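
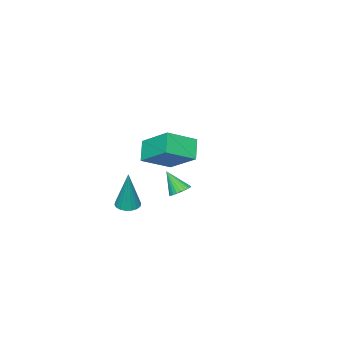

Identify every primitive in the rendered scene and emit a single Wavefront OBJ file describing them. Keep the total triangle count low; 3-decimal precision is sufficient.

v 1.367 2.485 2.602
v 0.789 2.05 3.363
v 1.493 3.914 3.516
v 0.916 3.478 4.277
v 2.564 1.982 3.223
v 1.987 1.546 3.984
v 2.691 3.41 4.137
v 2.113 2.975 4.898
v -3.549 -1.252 -1.702
v -3.192 -0.897 -1.505
v -3.431 -1.948 -0.658
v -3.373 -0.818 -1.432
v -3.581 -0.805 -1.4
v -3.784 -0.86 -1.414
v -3.951 -0.975 -1.472
v -4.057 -1.132 -1.565
v -4.085 -1.307 -1.678
v -4.032 -1.474 -1.796
v -3.905 -1.606 -1.899
v -3.724 -1.685 -1.972
v -3.516 -1.698 -2.003
v -3.313 -1.643 -1.99
v -3.146 -1.529 -1.932
v -3.04 -1.372 -1.839
v -3.012 -1.197 -1.725
v -3.065 -1.03 -1.608
v 0.753 -0.399 -0.633
v 1.154 -0.775 -0.632
v 1.067 -0.061 1.313
v 1.273 -0.569 -0.688
v 1.289 -0.329 -0.732
v 1.199 -0.103 -0.757
v 1.021 0.065 -0.757
v 0.789 0.141 -0.733
v 0.55 0.109 -0.689
v 0.352 -0.022 -0.634
v 0.232 -0.229 -0.578
v 0.216 -0.469 -0.534
v 0.306 -0.695 -0.509
v 0.485 -0.863 -0.509
v 0.716 -0.939 -0.533
v 0.955 -0.907 -0.577
f 2 4 1
f 5 2 1
f 1 4 3
f 3 5 1
f 2 8 4
f 6 2 5
f 6 8 2
f 4 8 3
f 7 5 3
f 3 8 7
f 7 6 5
f 8 6 7
f 10 9 12
f 10 12 11
f 12 9 13
f 12 13 11
f 13 9 14
f 13 14 11
f 14 9 15
f 14 15 11
f 15 9 16
f 15 16 11
f 16 9 17
f 16 17 11
f 17 9 18
f 17 18 11
f 18 9 19
f 18 19 11
f 19 9 20
f 19 20 11
f 20 9 21
f 20 21 11
f 21 9 22
f 21 22 11
f 22 9 23
f 22 23 11
f 23 9 24
f 23 24 11
f 24 9 25
f 24 25 11
f 25 9 26
f 25 26 11
f 26 9 10
f 26 10 11
f 28 27 30
f 28 30 29
f 30 27 31
f 30 31 29
f 31 27 32
f 31 32 29
f 32 27 33
f 32 33 29
f 33 27 34
f 33 34 29
f 34 27 35
f 34 35 29
f 35 27 36
f 35 36 29
f 36 27 37
f 36 37 29
f 37 27 38
f 37 38 29
f 38 27 39
f 38 39 29
f 39 27 40
f 39 40 29
f 40 27 41
f 40 41 29
f 41 27 42
f 41 42 29
f 42 27 28
f 42 28 29



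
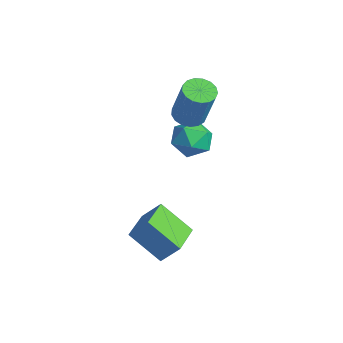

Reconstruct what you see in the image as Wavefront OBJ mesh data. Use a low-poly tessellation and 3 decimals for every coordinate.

v -4.098 0.539 -0.235
v -3.6 1.038 -1
v -3.7 -0.938 -0.94
v -3.202 -0.439 -1.705
v -2.815 -0.429 -0.739
v -3.061 0.484 -0.303
v -4.239 -0.384 -1.637
v -4.485 0.529 -1.201
v -3.687 0.468 -1.867
v -2.807 0.44 -1.312
v -4.493 -0.34 -0.628
v -3.613 -0.368 -0.073
v -1.165 -3.716 -2.697
v -0.664 -3.085 -1.755
v -0.012 -2.865 -3.882
v 0.49 -2.234 -2.94
v -0.05 -4.926 -2.48
v 0.452 -4.295 -1.538
v 1.104 -4.075 -3.665
v 1.605 -3.444 -2.723
v -3.566 -0.145 0.786
v -3.108 -0.75 0.653
v -2.375 -0.639 2.682
v -2.834 -0.035 2.814
v -2.9 -0.46 0.562
v -2.167 -0.349 2.591
v -2.844 -0.097 0.522
v -2.112 0.013 2.551
v -2.954 0.254 0.543
v -2.222 0.364 2.572
v -3.204 0.514 0.619
v -2.472 0.624 2.648
v -3.537 0.622 0.733
v -2.805 0.733 2.762
v -3.877 0.555 0.86
v -3.144 0.666 2.888
v -4.146 0.328 0.969
v -3.413 0.438 2.998
v -4.281 -0.008 1.036
v -3.549 0.102 3.065
v -4.253 -0.376 1.046
v -3.521 -0.265 3.075
v -4.068 -0.69 0.996
v -3.335 -0.58 3.025
v -3.768 -0.88 0.898
v -3.035 -0.769 2.927
v -3.421 -0.901 0.774
v -2.689 -0.791 2.803
f 1 12 6
f 1 6 2
f 1 2 8
f 1 8 11
f 1 11 12
f 2 6 10
f 6 12 5
f 12 11 3
f 11 8 7
f 8 2 9
f 4 10 5
f 4 5 3
f 4 3 7
f 4 7 9
f 4 9 10
f 5 10 6
f 3 5 12
f 7 3 11
f 9 7 8
f 10 9 2
f 14 16 13
f 17 14 13
f 13 16 15
f 15 17 13
f 14 20 16
f 18 14 17
f 18 20 14
f 16 20 15
f 19 17 15
f 15 20 19
f 19 18 17
f 20 18 19
f 22 21 25
f 22 25 23
f 23 25 26
f 23 26 24
f 25 21 27
f 25 27 26
f 26 27 28
f 26 28 24
f 27 21 29
f 27 29 28
f 28 29 30
f 28 30 24
f 29 21 31
f 29 31 30
f 30 31 32
f 30 32 24
f 31 21 33
f 31 33 32
f 32 33 34
f 32 34 24
f 33 21 35
f 33 35 34
f 34 35 36
f 34 36 24
f 35 21 37
f 35 37 36
f 36 37 38
f 36 38 24
f 37 21 39
f 37 39 38
f 38 39 40
f 38 40 24
f 39 21 41
f 39 41 40
f 40 41 42
f 40 42 24
f 41 21 43
f 41 43 42
f 42 43 44
f 42 44 24
f 43 21 45
f 43 45 44
f 44 45 46
f 44 46 24
f 45 21 47
f 45 47 46
f 46 47 48
f 46 48 24
f 47 21 22
f 47 22 48
f 48 22 23
f 48 23 24



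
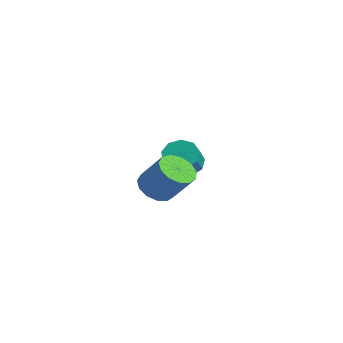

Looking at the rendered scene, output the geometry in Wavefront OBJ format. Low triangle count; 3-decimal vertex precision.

v -1.18 4.244 1.874
v -0.661 4.224 1.333
v 0.099 3.597 2.085
v -0.42 3.616 2.626
v -0.599 4.645 1.621
v 0.161 4.017 2.373
v -0.809 4.877 2.027
v -0.048 4.25 2.779
v -1.193 4.813 2.362
v -0.432 4.186 3.114
v -1.57 4.483 2.468
v -0.81 3.856 3.22
v -1.766 4.041 2.297
v -1.005 3.413 3.049
v -1.687 3.693 1.927
v -0.926 3.066 2.679
v -1.371 3.604 1.533
v -0.611 2.976 2.285
v -0.966 3.813 1.298
v -0.206 3.186 2.05
v 2.82 0.901 2.467
v 3.28 0.299 2.281
v 4.22 0.677 3.388
v 3.76 1.279 3.573
v 3.422 0.641 2.044
v 4.362 1.019 3.151
v 3.373 1.066 1.941
v 4.312 1.443 3.048
v 3.148 1.438 2.005
v 4.088 1.815 3.112
v 2.819 1.64 2.216
v 3.759 2.017 3.322
v 2.491 1.607 2.506
v 3.43 1.985 3.613
v 2.267 1.35 2.783
v 3.206 1.728 3.89
v 2.219 0.951 2.96
v 3.158 1.328 4.067
v 2.361 0.536 2.981
v 3.301 0.913 4.087
v 2.65 0.237 2.838
v 3.589 0.614 3.945
v 2.993 0.149 2.577
v 3.932 0.526 3.684
f 2 1 5
f 2 5 3
f 3 5 6
f 3 6 4
f 5 1 7
f 5 7 6
f 6 7 8
f 6 8 4
f 7 1 9
f 7 9 8
f 8 9 10
f 8 10 4
f 9 1 11
f 9 11 10
f 10 11 12
f 10 12 4
f 11 1 13
f 11 13 12
f 12 13 14
f 12 14 4
f 13 1 15
f 13 15 14
f 14 15 16
f 14 16 4
f 15 1 17
f 15 17 16
f 16 17 18
f 16 18 4
f 17 1 19
f 17 19 18
f 18 19 20
f 18 20 4
f 19 1 2
f 19 2 20
f 20 2 3
f 20 3 4
f 22 21 25
f 22 25 23
f 23 25 26
f 23 26 24
f 25 21 27
f 25 27 26
f 26 27 28
f 26 28 24
f 27 21 29
f 27 29 28
f 28 29 30
f 28 30 24
f 29 21 31
f 29 31 30
f 30 31 32
f 30 32 24
f 31 21 33
f 31 33 32
f 32 33 34
f 32 34 24
f 33 21 35
f 33 35 34
f 34 35 36
f 34 36 24
f 35 21 37
f 35 37 36
f 36 37 38
f 36 38 24
f 37 21 39
f 37 39 38
f 38 39 40
f 38 40 24
f 39 21 41
f 39 41 40
f 40 41 42
f 40 42 24
f 41 21 43
f 41 43 42
f 42 43 44
f 42 44 24
f 43 21 22
f 43 22 44
f 44 22 23
f 44 23 24



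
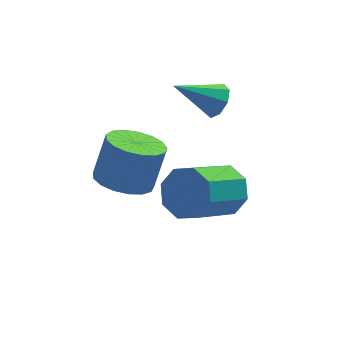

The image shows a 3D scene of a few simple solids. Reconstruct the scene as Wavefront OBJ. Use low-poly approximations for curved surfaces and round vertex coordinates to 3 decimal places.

v -0.383 2.744 -2.801
v 0.31 3.337 -3.235
v 0.875 3.749 -1.774
v 0.183 3.156 -1.339
v -0.069 3.63 -3.171
v 0.496 4.041 -1.71
v -0.52 3.72 -3.022
v 0.045 4.131 -1.561
v -0.94 3.587 -2.822
v -0.374 3.998 -1.361
v -1.231 3.26 -2.618
v -0.666 3.671 -1.156
v -1.329 2.815 -2.455
v -0.764 3.227 -0.993
v -1.209 2.354 -2.371
v -0.644 2.766 -0.91
v -0.901 1.983 -2.386
v -0.335 2.394 -0.925
v -0.473 1.786 -2.496
v 0.092 2.197 -1.034
v -0.025 1.808 -2.675
v 0.54 2.219 -1.214
v 0.341 2.045 -2.884
v 0.907 2.456 -1.422
v 0.542 2.442 -3.073
v 1.107 2.853 -1.612
v 0.53 2.908 -3.2
v 1.096 3.32 -1.739
v 2.229 0.652 -1.961
v 2.602 1.056 -1.198
v 1.124 0.191 -0.017
v 0.751 -0.212 -0.779
v 2.106 1.471 -1.515
v 0.629 0.606 -0.333
v 1.682 1.406 -2.092
v 0.205 0.541 -0.911
v 1.579 0.9 -2.593
v 0.101 0.035 -1.412
v 1.856 0.249 -2.723
v 0.378 -0.616 -1.542
v 2.351 -0.166 -2.407
v 0.874 -1.031 -1.225
v 2.775 -0.101 -1.829
v 1.298 -0.966 -0.648
v 2.879 0.405 -1.328
v 1.401 -0.46 -0.147
v 2.965 3.493 -0.282
v 3.327 3.402 0.275
v 1.575 3.747 0.662
v 3.315 3.893 0.126
v 3.099 4.149 -0.262
v 2.804 4.021 -0.662
v 2.604 3.583 -0.839
v 2.615 3.092 -0.69
v 2.832 2.836 -0.302
v 3.126 2.965 0.098
f 2 1 5
f 2 5 3
f 3 5 6
f 3 6 4
f 5 1 7
f 5 7 6
f 6 7 8
f 6 8 4
f 7 1 9
f 7 9 8
f 8 9 10
f 8 10 4
f 9 1 11
f 9 11 10
f 10 11 12
f 10 12 4
f 11 1 13
f 11 13 12
f 12 13 14
f 12 14 4
f 13 1 15
f 13 15 14
f 14 15 16
f 14 16 4
f 15 1 17
f 15 17 16
f 16 17 18
f 16 18 4
f 17 1 19
f 17 19 18
f 18 19 20
f 18 20 4
f 19 1 21
f 19 21 20
f 20 21 22
f 20 22 4
f 21 1 23
f 21 23 22
f 22 23 24
f 22 24 4
f 23 1 25
f 23 25 24
f 24 25 26
f 24 26 4
f 25 1 27
f 25 27 26
f 26 27 28
f 26 28 4
f 27 1 2
f 27 2 28
f 28 2 3
f 28 3 4
f 30 29 33
f 30 33 31
f 31 33 34
f 31 34 32
f 33 29 35
f 33 35 34
f 34 35 36
f 34 36 32
f 35 29 37
f 35 37 36
f 36 37 38
f 36 38 32
f 37 29 39
f 37 39 38
f 38 39 40
f 38 40 32
f 39 29 41
f 39 41 40
f 40 41 42
f 40 42 32
f 41 29 43
f 41 43 42
f 42 43 44
f 42 44 32
f 43 29 45
f 43 45 44
f 44 45 46
f 44 46 32
f 45 29 30
f 45 30 46
f 46 30 31
f 46 31 32
f 48 47 50
f 48 50 49
f 50 47 51
f 50 51 49
f 51 47 52
f 51 52 49
f 52 47 53
f 52 53 49
f 53 47 54
f 53 54 49
f 54 47 55
f 54 55 49
f 55 47 56
f 55 56 49
f 56 47 48
f 56 48 49



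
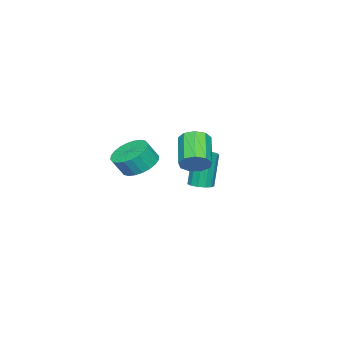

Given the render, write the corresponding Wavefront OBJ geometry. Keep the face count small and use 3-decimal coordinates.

v -1.047 -1.039 2.762
v -0.668 -0.84 3.425
v -2.014 -1.602 4.422
v -2.393 -1.801 3.758
v -1.003 -0.442 3.277
v -2.349 -1.204 4.274
v -1.358 -0.324 2.888
v -2.704 -1.086 3.885
v -1.568 -0.54 2.439
v -2.914 -1.302 3.436
v -1.534 -0.99 2.141
v -2.88 -1.752 3.138
v -1.272 -1.463 2.134
v -2.618 -2.224 3.131
v -0.905 -1.737 2.42
v -2.251 -2.499 3.417
v -0.604 -1.685 2.866
v -1.95 -2.447 3.863
v -0.511 -1.331 3.263
v -1.857 -2.092 4.26
v 1.685 -2.372 3.508
v 2.229 -1.573 3.589
v 2.619 -1.929 4.474
v 2.075 -2.728 4.392
v 1.914 -1.467 3.771
v 2.304 -1.823 4.655
v 1.565 -1.499 3.912
v 1.955 -1.854 4.797
v 1.233 -1.663 3.992
v 1.623 -2.019 4.876
v 0.971 -1.936 3.998
v 1.361 -2.291 4.883
v 0.817 -2.275 3.93
v 1.207 -2.63 4.814
v 0.795 -2.629 3.797
v 1.185 -2.984 4.681
v 0.909 -2.943 3.62
v 1.299 -3.299 4.505
v 1.141 -3.171 3.426
v 1.531 -3.527 4.311
v 1.456 -3.277 3.245
v 1.846 -3.633 4.129
v 1.805 -3.246 3.103
v 2.195 -3.601 3.988
v 2.137 -3.081 3.024
v 2.527 -3.437 3.908
v 2.399 -2.809 3.017
v 2.789 -3.164 3.902
v 2.553 -2.47 3.086
v 2.943 -2.825 3.97
v 2.575 -2.116 3.219
v 2.965 -2.471 4.103
v 2.461 -1.801 3.395
v 2.851 -2.157 4.28
v -3.712 -2.179 0.136
v -3.302 -2.673 0.237
v -3.758 -2.656 2.184
v -4.168 -2.161 2.084
v -3.106 -2.367 0.28
v -3.563 -2.349 2.227
v -3.103 -2 0.277
v -3.559 -1.983 2.225
v -3.293 -1.691 0.23
v -3.749 -1.674 2.177
v -3.616 -1.536 0.153
v -4.072 -1.519 2.1
v -3.969 -1.585 0.071
v -4.425 -1.568 2.018
v -4.241 -1.823 0.009
v -4.697 -1.806 1.957
v -4.345 -2.173 -0.012
v -4.801 -2.156 1.935
v -4.248 -2.526 0.014
v -4.704 -2.508 1.961
v -3.981 -2.768 0.079
v -4.437 -2.75 2.026
v -3.628 -2.823 0.162
v -4.084 -2.805 2.109
f 2 1 5
f 2 5 3
f 3 5 6
f 3 6 4
f 5 1 7
f 5 7 6
f 6 7 8
f 6 8 4
f 7 1 9
f 7 9 8
f 8 9 10
f 8 10 4
f 9 1 11
f 9 11 10
f 10 11 12
f 10 12 4
f 11 1 13
f 11 13 12
f 12 13 14
f 12 14 4
f 13 1 15
f 13 15 14
f 14 15 16
f 14 16 4
f 15 1 17
f 15 17 16
f 16 17 18
f 16 18 4
f 17 1 19
f 17 19 18
f 18 19 20
f 18 20 4
f 19 1 2
f 19 2 20
f 20 2 3
f 20 3 4
f 22 21 25
f 22 25 23
f 23 25 26
f 23 26 24
f 25 21 27
f 25 27 26
f 26 27 28
f 26 28 24
f 27 21 29
f 27 29 28
f 28 29 30
f 28 30 24
f 29 21 31
f 29 31 30
f 30 31 32
f 30 32 24
f 31 21 33
f 31 33 32
f 32 33 34
f 32 34 24
f 33 21 35
f 33 35 34
f 34 35 36
f 34 36 24
f 35 21 37
f 35 37 36
f 36 37 38
f 36 38 24
f 37 21 39
f 37 39 38
f 38 39 40
f 38 40 24
f 39 21 41
f 39 41 40
f 40 41 42
f 40 42 24
f 41 21 43
f 41 43 42
f 42 43 44
f 42 44 24
f 43 21 45
f 43 45 44
f 44 45 46
f 44 46 24
f 45 21 47
f 45 47 46
f 46 47 48
f 46 48 24
f 47 21 49
f 47 49 48
f 48 49 50
f 48 50 24
f 49 21 51
f 49 51 50
f 50 51 52
f 50 52 24
f 51 21 53
f 51 53 52
f 52 53 54
f 52 54 24
f 53 21 22
f 53 22 54
f 54 22 23
f 54 23 24
f 56 55 59
f 56 59 57
f 57 59 60
f 57 60 58
f 59 55 61
f 59 61 60
f 60 61 62
f 60 62 58
f 61 55 63
f 61 63 62
f 62 63 64
f 62 64 58
f 63 55 65
f 63 65 64
f 64 65 66
f 64 66 58
f 65 55 67
f 65 67 66
f 66 67 68
f 66 68 58
f 67 55 69
f 67 69 68
f 68 69 70
f 68 70 58
f 69 55 71
f 69 71 70
f 70 71 72
f 70 72 58
f 71 55 73
f 71 73 72
f 72 73 74
f 72 74 58
f 73 55 75
f 73 75 74
f 74 75 76
f 74 76 58
f 75 55 77
f 75 77 76
f 76 77 78
f 76 78 58
f 77 55 56
f 77 56 78
f 78 56 57
f 78 57 58



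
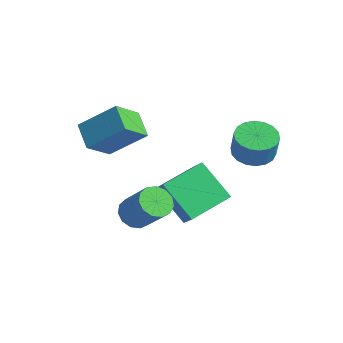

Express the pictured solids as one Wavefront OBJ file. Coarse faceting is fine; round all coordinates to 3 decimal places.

v -0.26 -3.627 -2.385
v 0.268 -3.424 -2.861
v 1.429 -3.37 -1.552
v 0.9 -3.573 -1.075
v 0.095 -3.072 -2.722
v 1.255 -3.018 -1.413
v -0.192 -2.896 -2.475
v 0.968 -2.842 -1.166
v -0.5 -2.952 -2.2
v 0.66 -2.898 -0.891
v -0.732 -3.222 -1.983
v 0.428 -3.168 -0.674
v -0.814 -3.621 -1.894
v 0.346 -3.567 -0.585
v -0.72 -4.022 -1.96
v 0.44 -3.968 -0.651
v -0.481 -4.297 -2.162
v 0.68 -4.243 -0.852
v -0.171 -4.36 -2.433
v 0.989 -4.306 -1.124
v 0.111 -4.19 -2.69
v 1.271 -4.136 -1.381
v 0.274 -3.841 -2.849
v 1.435 -3.787 -1.54
v -2.63 -4.003 0.273
v -3.663 -3.582 0.859
v -2.701 -2.808 -0.711
v -3.734 -2.387 -0.126
v -1.546 -2.973 1.446
v -2.579 -2.552 2.031
v -1.617 -1.778 0.461
v -2.65 -1.357 1.047
v -0.43 -0.985 -4.468
v -1.895 -1.181 -3.121
v -0.269 0.946 -4.012
v -1.734 0.749 -2.665
v 0.314 -1.229 -3.695
v -1.151 -1.426 -2.348
v 0.475 0.701 -3.239
v -0.99 0.505 -1.892
v 1.114 1.241 -0.44
v 1.797 0.729 -0.691
v 2.11 0.587 0.449
v 1.426 1.099 0.7
v 1.955 1.092 -0.689
v 2.268 0.95 0.451
v 1.947 1.485 -0.638
v 2.259 1.343 0.502
v 1.773 1.829 -0.547
v 2.085 1.687 0.592
v 1.469 2.057 -0.435
v 1.781 1.915 0.704
v 1.094 2.123 -0.325
v 1.407 1.981 0.815
v 0.724 2.015 -0.236
v 1.036 1.873 0.903
v 0.43 1.753 -0.189
v 0.743 1.611 0.951
v 0.272 1.39 -0.191
v 0.585 1.248 0.949
v 0.281 0.997 -0.242
v 0.593 0.855 0.898
v 0.455 0.653 -0.332
v 0.767 0.511 0.807
v 0.759 0.425 -0.444
v 1.071 0.283 0.695
v 1.133 0.359 -0.555
v 1.446 0.217 0.585
v 1.504 0.467 -0.643
v 1.816 0.325 0.496
f 2 1 5
f 2 5 3
f 3 5 6
f 3 6 4
f 5 1 7
f 5 7 6
f 6 7 8
f 6 8 4
f 7 1 9
f 7 9 8
f 8 9 10
f 8 10 4
f 9 1 11
f 9 11 10
f 10 11 12
f 10 12 4
f 11 1 13
f 11 13 12
f 12 13 14
f 12 14 4
f 13 1 15
f 13 15 14
f 14 15 16
f 14 16 4
f 15 1 17
f 15 17 16
f 16 17 18
f 16 18 4
f 17 1 19
f 17 19 18
f 18 19 20
f 18 20 4
f 19 1 21
f 19 21 20
f 20 21 22
f 20 22 4
f 21 1 23
f 21 23 22
f 22 23 24
f 22 24 4
f 23 1 2
f 23 2 24
f 24 2 3
f 24 3 4
f 26 28 25
f 29 26 25
f 25 28 27
f 27 29 25
f 26 32 28
f 30 26 29
f 30 32 26
f 28 32 27
f 31 29 27
f 27 32 31
f 31 30 29
f 32 30 31
f 34 36 33
f 37 34 33
f 33 36 35
f 35 37 33
f 34 40 36
f 38 34 37
f 38 40 34
f 36 40 35
f 39 37 35
f 35 40 39
f 39 38 37
f 40 38 39
f 42 41 45
f 42 45 43
f 43 45 46
f 43 46 44
f 45 41 47
f 45 47 46
f 46 47 48
f 46 48 44
f 47 41 49
f 47 49 48
f 48 49 50
f 48 50 44
f 49 41 51
f 49 51 50
f 50 51 52
f 50 52 44
f 51 41 53
f 51 53 52
f 52 53 54
f 52 54 44
f 53 41 55
f 53 55 54
f 54 55 56
f 54 56 44
f 55 41 57
f 55 57 56
f 56 57 58
f 56 58 44
f 57 41 59
f 57 59 58
f 58 59 60
f 58 60 44
f 59 41 61
f 59 61 60
f 60 61 62
f 60 62 44
f 61 41 63
f 61 63 62
f 62 63 64
f 62 64 44
f 63 41 65
f 63 65 64
f 64 65 66
f 64 66 44
f 65 41 67
f 65 67 66
f 66 67 68
f 66 68 44
f 67 41 69
f 67 69 68
f 68 69 70
f 68 70 44
f 69 41 42
f 69 42 70
f 70 42 43
f 70 43 44



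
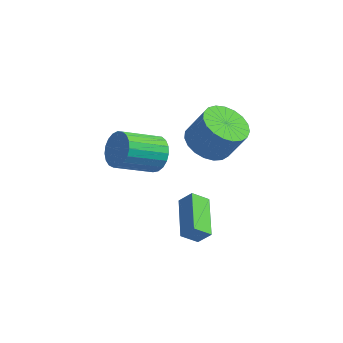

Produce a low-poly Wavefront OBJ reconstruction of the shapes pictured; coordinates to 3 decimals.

v -0.232 2.41 -0.943
v 0.232 1.758 -1.376
v -0.843 0.378 -0.449
v -1.308 1.03 -0.017
v 0.439 1.807 -1.062
v -0.637 0.427 -0.136
v 0.529 1.961 -0.729
v -0.546 0.581 0.198
v 0.488 2.192 -0.432
v -0.587 0.812 0.495
v 0.323 2.461 -0.224
v -0.753 1.081 0.703
v 0.061 2.721 -0.14
v -1.015 1.341 0.787
v -0.251 2.928 -0.195
v -1.327 1.547 0.732
v -0.56 3.044 -0.38
v -1.636 1.664 0.547
v -0.813 3.052 -0.661
v -1.888 1.672 0.265
v -0.964 2.948 -0.992
v -2.04 1.568 -0.066
v -0.99 2.751 -1.314
v -2.065 1.371 -0.388
v -0.884 2.496 -1.573
v -1.96 1.115 -0.646
v -0.666 2.225 -1.722
v -1.741 0.845 -0.795
v -0.372 1.987 -1.737
v -1.448 0.606 -0.81
v -0.055 1.821 -1.614
v -1.13 0.441 -0.687
v 1.84 3.05 0.211
v 2.8 3.071 -0.305
v 3.559 3.271 1.112
v 2.6 3.25 1.629
v 2.684 3.509 -0.305
v 3.443 3.709 1.112
v 2.421 3.868 -0.215
v 3.181 4.068 1.202
v 2.059 4.085 -0.051
v 2.818 4.285 1.366
v 1.659 4.124 0.158
v 2.418 4.323 1.575
v 1.29 3.976 0.376
v 2.049 4.176 1.793
v 1.016 3.669 0.566
v 1.775 3.868 1.983
v 0.885 3.254 0.694
v 1.644 3.454 2.112
v 0.919 2.805 0.739
v 1.678 3.004 2.157
v 1.113 2.398 0.693
v 1.872 2.597 2.11
v 1.432 2.103 0.564
v 2.191 2.303 1.981
v 1.822 1.973 0.373
v 2.581 2.172 1.79
v 2.215 2.028 0.155
v 2.974 2.228 1.572
v 2.543 2.261 -0.054
v 3.303 2.46 1.363
v 2.75 2.63 -0.217
v 3.509 2.829 1.2
v 1.341 3.009 -4.297
v 0.79 2.5 -3.714
v 1.902 3.148 -3.647
v 1.351 2.639 -3.063
v 2.369 1.301 -4.817
v 1.818 0.792 -4.233
v 2.93 1.44 -4.166
v 2.379 0.931 -3.583
f 2 1 5
f 2 5 3
f 3 5 6
f 3 6 4
f 5 1 7
f 5 7 6
f 6 7 8
f 6 8 4
f 7 1 9
f 7 9 8
f 8 9 10
f 8 10 4
f 9 1 11
f 9 11 10
f 10 11 12
f 10 12 4
f 11 1 13
f 11 13 12
f 12 13 14
f 12 14 4
f 13 1 15
f 13 15 14
f 14 15 16
f 14 16 4
f 15 1 17
f 15 17 16
f 16 17 18
f 16 18 4
f 17 1 19
f 17 19 18
f 18 19 20
f 18 20 4
f 19 1 21
f 19 21 20
f 20 21 22
f 20 22 4
f 21 1 23
f 21 23 22
f 22 23 24
f 22 24 4
f 23 1 25
f 23 25 24
f 24 25 26
f 24 26 4
f 25 1 27
f 25 27 26
f 26 27 28
f 26 28 4
f 27 1 29
f 27 29 28
f 28 29 30
f 28 30 4
f 29 1 31
f 29 31 30
f 30 31 32
f 30 32 4
f 31 1 2
f 31 2 32
f 32 2 3
f 32 3 4
f 34 33 37
f 34 37 35
f 35 37 38
f 35 38 36
f 37 33 39
f 37 39 38
f 38 39 40
f 38 40 36
f 39 33 41
f 39 41 40
f 40 41 42
f 40 42 36
f 41 33 43
f 41 43 42
f 42 43 44
f 42 44 36
f 43 33 45
f 43 45 44
f 44 45 46
f 44 46 36
f 45 33 47
f 45 47 46
f 46 47 48
f 46 48 36
f 47 33 49
f 47 49 48
f 48 49 50
f 48 50 36
f 49 33 51
f 49 51 50
f 50 51 52
f 50 52 36
f 51 33 53
f 51 53 52
f 52 53 54
f 52 54 36
f 53 33 55
f 53 55 54
f 54 55 56
f 54 56 36
f 55 33 57
f 55 57 56
f 56 57 58
f 56 58 36
f 57 33 59
f 57 59 58
f 58 59 60
f 58 60 36
f 59 33 61
f 59 61 60
f 60 61 62
f 60 62 36
f 61 33 63
f 61 63 62
f 62 63 64
f 62 64 36
f 63 33 34
f 63 34 64
f 64 34 35
f 64 35 36
f 66 68 65
f 69 66 65
f 65 68 67
f 67 69 65
f 66 72 68
f 70 66 69
f 70 72 66
f 68 72 67
f 71 69 67
f 67 72 71
f 71 70 69
f 72 70 71



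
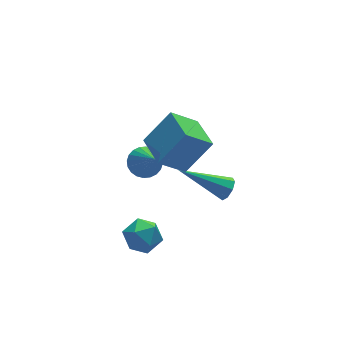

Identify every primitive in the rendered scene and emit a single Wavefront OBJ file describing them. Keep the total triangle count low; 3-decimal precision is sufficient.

v 2.024 -2.807 -2.251
v 2.28 -2.892 -1.795
v 0.416 -1.853 -1.169
v 2.378 -2.536 -1.964
v 2.268 -2.339 -2.301
v 2.015 -2.415 -2.609
v 1.768 -2.721 -2.707
v 1.67 -3.077 -2.539
v 1.78 -3.274 -2.202
v 2.033 -3.198 -1.894
v -1.975 -3.123 -2.312
v -1.616 -3.693 -2.761
v -2.424 -4.047 -1.499
v -2.065 -4.617 -1.948
v -1.616 -4.099 -1.516
v -1.339 -3.529 -2.019
v -2.701 -4.211 -2.241
v -2.424 -3.641 -2.744
v -2.065 -4.366 -2.717
v -1.394 -4.297 -2.269
v -2.646 -3.443 -1.991
v -1.975 -3.374 -1.543
v -0.346 -3.994 1.248
v -1.373 -3.87 2.161
v -0.235 -2.531 1.173
v -1.262 -2.406 2.086
v 0.742 -4.014 2.474
v -0.285 -3.889 3.387
v 0.853 -2.55 2.399
v -0.174 -2.426 3.312
v -0.846 -1.601 -0.297
v -0.385 -2.011 -0.581
v -0.994 -2.759 1.137
v -0.23 -1.852 -0.437
v -0.169 -1.654 -0.271
v -0.211 -1.448 -0.109
v -0.35 -1.265 0.025
v -0.564 -1.134 0.109
v -0.822 -1.073 0.131
v -1.083 -1.093 0.088
v -1.308 -1.19 -0.013
v -1.463 -1.35 -0.158
v -1.524 -1.547 -0.324
v -1.481 -1.753 -0.486
v -1.343 -1.936 -0.619
v -1.128 -2.068 -0.703
v -0.871 -2.128 -0.726
v -0.61 -2.108 -0.683
f 2 1 4
f 2 4 3
f 4 1 5
f 4 5 3
f 5 1 6
f 5 6 3
f 6 1 7
f 6 7 3
f 7 1 8
f 7 8 3
f 8 1 9
f 8 9 3
f 9 1 10
f 9 10 3
f 10 1 2
f 10 2 3
f 11 22 16
f 11 16 12
f 11 12 18
f 11 18 21
f 11 21 22
f 12 16 20
f 16 22 15
f 22 21 13
f 21 18 17
f 18 12 19
f 14 20 15
f 14 15 13
f 14 13 17
f 14 17 19
f 14 19 20
f 15 20 16
f 13 15 22
f 17 13 21
f 19 17 18
f 20 19 12
f 24 26 23
f 27 24 23
f 23 26 25
f 25 27 23
f 24 30 26
f 28 24 27
f 28 30 24
f 26 30 25
f 29 27 25
f 25 30 29
f 29 28 27
f 30 28 29
f 32 31 34
f 32 34 33
f 34 31 35
f 34 35 33
f 35 31 36
f 35 36 33
f 36 31 37
f 36 37 33
f 37 31 38
f 37 38 33
f 38 31 39
f 38 39 33
f 39 31 40
f 39 40 33
f 40 31 41
f 40 41 33
f 41 31 42
f 41 42 33
f 42 31 43
f 42 43 33
f 43 31 44
f 43 44 33
f 44 31 45
f 44 45 33
f 45 31 46
f 45 46 33
f 46 31 47
f 46 47 33
f 47 31 48
f 47 48 33
f 48 31 32
f 48 32 33



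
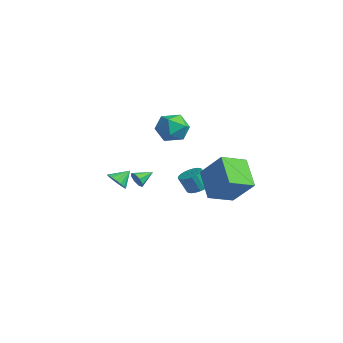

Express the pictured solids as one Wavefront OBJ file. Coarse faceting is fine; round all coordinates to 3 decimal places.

v -0.013 -1.787 0.271
v 0.242 -1.59 -0.175
v -0.107 -0.813 0.649
v -0.176 -1.611 -0.224
v -0.498 -1.735 0.016
v -0.537 -1.89 0.406
v -0.268 -1.985 0.716
v 0.149 -1.964 0.765
v 0.471 -1.84 0.525
v 0.51 -1.685 0.135
v -2.927 -1.721 -0.912
v -2.611 -2.122 -0.419
v -2.953 -0.899 -0.228
v -2.352 -1.977 -0.583
v -2.224 -1.773 -0.823
v -2.257 -1.557 -1.083
v -2.444 -1.378 -1.304
v -2.741 -1.279 -1.436
v -3.08 -1.28 -1.447
v -3.385 -1.382 -1.336
v -3.584 -1.562 -1.128
v -3.633 -1.779 -0.871
v -3.52 -1.982 -0.623
v -3.271 -2.125 -0.441
v -2.943 -2.176 -0.367
v -1.04 2.344 -1.329
v -0.349 2.108 -1.329
v -0.509 1.64 -0.291
v -1.2 1.876 -0.291
v -0.32 2.365 -1.209
v -0.48 1.897 -0.171
v -0.401 2.618 -1.108
v -0.561 2.151 -0.069
v -0.579 2.83 -1.04
v -0.739 2.362 -0.001
v -0.827 2.968 -1.016
v -0.987 2.5 0.023
v -1.108 3.01 -1.04
v -1.267 2.543 -0.001
v -1.378 2.952 -1.108
v -1.538 2.484 -0.069
v -1.597 2.8 -1.209
v -1.757 2.333 -0.171
v -1.731 2.58 -1.329
v -1.891 2.112 -0.291
v -1.76 2.323 -1.449
v -1.92 1.855 -0.411
v -1.679 2.069 -1.551
v -1.839 1.602 -0.512
v -1.501 1.858 -1.619
v -1.661 1.39 -0.58
v -1.253 1.72 -1.643
v -1.413 1.252 -0.604
v -0.973 1.677 -1.619
v -1.132 1.21 -0.58
v -0.702 1.736 -1.551
v -0.862 1.268 -0.512
v -0.483 1.887 -1.449
v -0.643 1.42 -0.411
v 2.938 0.928 -0.421
v 1.415 1.212 0.844
v 2.813 2.465 -0.917
v 1.29 2.749 0.348
v 4.27 1.511 1.052
v 2.747 1.795 2.317
v 4.145 3.048 0.556
v 2.622 3.332 1.821
v -3.83 2.544 3.197
v -2.893 2.442 2.642
v -4.667 1.598 1.958
v -3.73 1.496 1.403
v -3.856 0.985 2.361
v -3.339 1.569 3.127
v -4.221 2.471 1.473
v -3.704 3.055 2.239
v -3.135 2.397 1.577
v -2.909 1.479 2.126
v -4.651 2.561 2.474
v -4.425 1.643 3.023
f 2 1 4
f 2 4 3
f 4 1 5
f 4 5 3
f 5 1 6
f 5 6 3
f 6 1 7
f 6 7 3
f 7 1 8
f 7 8 3
f 8 1 9
f 8 9 3
f 9 1 10
f 9 10 3
f 10 1 2
f 10 2 3
f 12 11 14
f 12 14 13
f 14 11 15
f 14 15 13
f 15 11 16
f 15 16 13
f 16 11 17
f 16 17 13
f 17 11 18
f 17 18 13
f 18 11 19
f 18 19 13
f 19 11 20
f 19 20 13
f 20 11 21
f 20 21 13
f 21 11 22
f 21 22 13
f 22 11 23
f 22 23 13
f 23 11 24
f 23 24 13
f 24 11 25
f 24 25 13
f 25 11 12
f 25 12 13
f 27 26 30
f 27 30 28
f 28 30 31
f 28 31 29
f 30 26 32
f 30 32 31
f 31 32 33
f 31 33 29
f 32 26 34
f 32 34 33
f 33 34 35
f 33 35 29
f 34 26 36
f 34 36 35
f 35 36 37
f 35 37 29
f 36 26 38
f 36 38 37
f 37 38 39
f 37 39 29
f 38 26 40
f 38 40 39
f 39 40 41
f 39 41 29
f 40 26 42
f 40 42 41
f 41 42 43
f 41 43 29
f 42 26 44
f 42 44 43
f 43 44 45
f 43 45 29
f 44 26 46
f 44 46 45
f 45 46 47
f 45 47 29
f 46 26 48
f 46 48 47
f 47 48 49
f 47 49 29
f 48 26 50
f 48 50 49
f 49 50 51
f 49 51 29
f 50 26 52
f 50 52 51
f 51 52 53
f 51 53 29
f 52 26 54
f 52 54 53
f 53 54 55
f 53 55 29
f 54 26 56
f 54 56 55
f 55 56 57
f 55 57 29
f 56 26 58
f 56 58 57
f 57 58 59
f 57 59 29
f 58 26 27
f 58 27 59
f 59 27 28
f 59 28 29
f 61 63 60
f 64 61 60
f 60 63 62
f 62 64 60
f 61 67 63
f 65 61 64
f 65 67 61
f 63 67 62
f 66 64 62
f 62 67 66
f 66 65 64
f 67 65 66
f 68 79 73
f 68 73 69
f 68 69 75
f 68 75 78
f 68 78 79
f 69 73 77
f 73 79 72
f 79 78 70
f 78 75 74
f 75 69 76
f 71 77 72
f 71 72 70
f 71 70 74
f 71 74 76
f 71 76 77
f 72 77 73
f 70 72 79
f 74 70 78
f 76 74 75
f 77 76 69



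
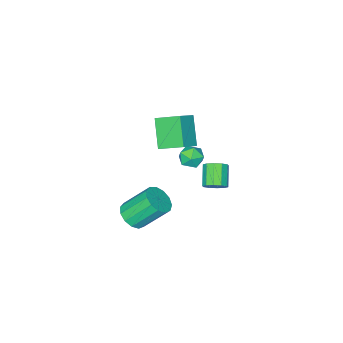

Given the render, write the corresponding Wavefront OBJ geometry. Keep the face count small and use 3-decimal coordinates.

v 0.109 -1.688 -3.657
v 0.897 -1.385 -3.344
v -0.082 -0.409 -1.829
v -0.869 -0.712 -2.143
v 0.731 -1.038 -3.674
v -0.247 -0.062 -2.16
v 0.369 -0.897 -3.999
v -0.61 0.079 -2.485
v -0.076 -1.007 -4.216
v -1.055 -0.031 -2.701
v -0.463 -1.333 -4.255
v -1.441 -0.358 -2.741
v -0.667 -1.772 -4.104
v -1.646 -0.797 -2.59
v -0.625 -2.184 -3.812
v -1.604 -1.209 -2.297
v -0.35 -2.439 -3.47
v -1.329 -1.463 -1.956
v 0.071 -2.455 -3.188
v -0.908 -1.479 -1.674
v 0.504 -2.227 -3.055
v -0.474 -1.252 -1.54
v 0.812 -1.829 -3.113
v -0.167 -0.853 -1.598
v -3.484 0.725 -1.668
v -3.144 0.956 -1.126
v -3.876 0.166 -0.33
v -4.216 -0.065 -0.872
v -3.477 1.205 -1.186
v -4.21 0.414 -0.39
v -3.813 1.27 -1.43
v -4.546 0.48 -0.634
v -4.023 1.128 -1.765
v -4.756 0.338 -0.969
v -4.027 0.831 -2.063
v -4.76 0.041 -1.266
v -3.824 0.494 -2.21
v -4.556 -0.296 -1.414
v -3.49 0.246 -2.15
v -4.223 -0.545 -1.354
v -3.154 0.18 -1.906
v -3.887 -0.61 -1.11
v -2.944 0.322 -1.571
v -3.677 -0.468 -0.775
v -2.94 0.619 -1.274
v -3.673 -0.171 -0.477
v -2.454 -1.814 3.024
v -3.073 -0.571 3.713
v -1.743 -0.728 1.705
v -2.362 0.515 2.395
v -1.438 -1.675 3.685
v -2.057 -0.432 4.375
v -0.727 -0.589 2.367
v -1.346 0.654 3.056
v -2.566 0.832 1.555
v -2.065 0.823 0.988
v -2.455 -0.383 1.672
v -1.954 -0.392 1.105
v -1.77 -0.075 1.767
v -1.838 0.676 1.695
v -2.682 -0.236 0.965
v -2.75 0.515 0.893
v -2.137 0.163 0.623
v -1.573 0.262 1.118
v -2.947 0.178 1.542
v -2.383 0.277 2.037
f 2 1 5
f 2 5 3
f 3 5 6
f 3 6 4
f 5 1 7
f 5 7 6
f 6 7 8
f 6 8 4
f 7 1 9
f 7 9 8
f 8 9 10
f 8 10 4
f 9 1 11
f 9 11 10
f 10 11 12
f 10 12 4
f 11 1 13
f 11 13 12
f 12 13 14
f 12 14 4
f 13 1 15
f 13 15 14
f 14 15 16
f 14 16 4
f 15 1 17
f 15 17 16
f 16 17 18
f 16 18 4
f 17 1 19
f 17 19 18
f 18 19 20
f 18 20 4
f 19 1 21
f 19 21 20
f 20 21 22
f 20 22 4
f 21 1 23
f 21 23 22
f 22 23 24
f 22 24 4
f 23 1 2
f 23 2 24
f 24 2 3
f 24 3 4
f 26 25 29
f 26 29 27
f 27 29 30
f 27 30 28
f 29 25 31
f 29 31 30
f 30 31 32
f 30 32 28
f 31 25 33
f 31 33 32
f 32 33 34
f 32 34 28
f 33 25 35
f 33 35 34
f 34 35 36
f 34 36 28
f 35 25 37
f 35 37 36
f 36 37 38
f 36 38 28
f 37 25 39
f 37 39 38
f 38 39 40
f 38 40 28
f 39 25 41
f 39 41 40
f 40 41 42
f 40 42 28
f 41 25 43
f 41 43 42
f 42 43 44
f 42 44 28
f 43 25 45
f 43 45 44
f 44 45 46
f 44 46 28
f 45 25 26
f 45 26 46
f 46 26 27
f 46 27 28
f 48 50 47
f 51 48 47
f 47 50 49
f 49 51 47
f 48 54 50
f 52 48 51
f 52 54 48
f 50 54 49
f 53 51 49
f 49 54 53
f 53 52 51
f 54 52 53
f 55 66 60
f 55 60 56
f 55 56 62
f 55 62 65
f 55 65 66
f 56 60 64
f 60 66 59
f 66 65 57
f 65 62 61
f 62 56 63
f 58 64 59
f 58 59 57
f 58 57 61
f 58 61 63
f 58 63 64
f 59 64 60
f 57 59 66
f 61 57 65
f 63 61 62
f 64 63 56



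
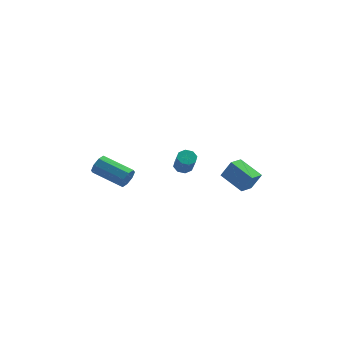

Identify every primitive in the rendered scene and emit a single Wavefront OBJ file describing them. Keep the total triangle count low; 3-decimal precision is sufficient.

v 3.956 -4.058 -0.9
v 4.56 -4.137 0.271
v 2.755 -2.943 -0.205
v 3.359 -3.022 0.966
v 4.581 -3.218 -1.166
v 5.185 -3.297 0.005
v 3.38 -2.103 -0.471
v 3.984 -2.182 0.7
v 0.613 0.767 -1.647
v 1.239 0.901 -1.669
v 1.452 0.108 -0.414
v 0.827 -0.027 -0.393
v 0.984 1.234 -1.415
v 1.197 0.44 -0.16
v 0.512 1.293 -1.297
v 0.725 0.499 -0.043
v 0.1 1.044 -1.385
v 0.313 0.25 -0.13
v -0.012 0.632 -1.626
v 0.201 -0.161 -0.371
v 0.243 0.3 -1.88
v 0.456 -0.494 -0.625
v 0.715 0.241 -1.997
v 0.928 -0.553 -0.743
v 1.127 0.49 -1.91
v 1.34 -0.304 -0.655
v -2.748 -3.733 0.068
v -2.425 -3.549 0.685
v -4.209 -2.503 1.308
v -4.532 -2.687 0.692
v -2.346 -3.177 0.286
v -4.13 -2.131 0.909
v -2.502 -3.131 -0.24
v -4.286 -2.084 0.383
v -2.803 -3.437 -0.586
v -4.587 -2.391 0.038
v -3.071 -3.917 -0.548
v -4.855 -2.871 0.075
v -3.15 -4.289 -0.149
v -4.934 -3.243 0.474
v -2.994 -4.336 0.377
v -4.778 -3.289 1
v -2.693 -4.029 0.722
v -4.477 -2.983 1.346
f 2 4 1
f 5 2 1
f 1 4 3
f 3 5 1
f 2 8 4
f 6 2 5
f 6 8 2
f 4 8 3
f 7 5 3
f 3 8 7
f 7 6 5
f 8 6 7
f 10 9 13
f 10 13 11
f 11 13 14
f 11 14 12
f 13 9 15
f 13 15 14
f 14 15 16
f 14 16 12
f 15 9 17
f 15 17 16
f 16 17 18
f 16 18 12
f 17 9 19
f 17 19 18
f 18 19 20
f 18 20 12
f 19 9 21
f 19 21 20
f 20 21 22
f 20 22 12
f 21 9 23
f 21 23 22
f 22 23 24
f 22 24 12
f 23 9 25
f 23 25 24
f 24 25 26
f 24 26 12
f 25 9 10
f 25 10 26
f 26 10 11
f 26 11 12
f 28 27 31
f 28 31 29
f 29 31 32
f 29 32 30
f 31 27 33
f 31 33 32
f 32 33 34
f 32 34 30
f 33 27 35
f 33 35 34
f 34 35 36
f 34 36 30
f 35 27 37
f 35 37 36
f 36 37 38
f 36 38 30
f 37 27 39
f 37 39 38
f 38 39 40
f 38 40 30
f 39 27 41
f 39 41 40
f 40 41 42
f 40 42 30
f 41 27 43
f 41 43 42
f 42 43 44
f 42 44 30
f 43 27 28
f 43 28 44
f 44 28 29
f 44 29 30



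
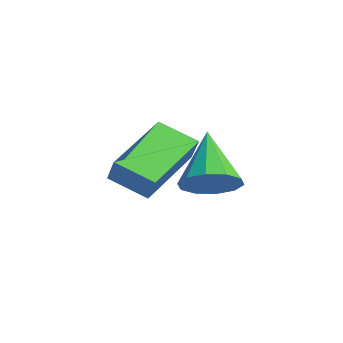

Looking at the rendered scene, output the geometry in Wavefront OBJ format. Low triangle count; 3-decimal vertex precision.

v -1.454 -0.738 -4.362
v -0.785 -0.544 -3.762
v -2.846 -0.342 -2.938
v -0.924 -0.063 -4.031
v -1.265 0.16 -4.427
v -1.679 0.04 -4.798
v -2.007 -0.377 -5.003
v -2.124 -0.932 -4.962
v -1.985 -1.413 -4.693
v -1.643 -1.636 -4.297
v -1.229 -1.516 -3.926
v -0.901 -1.099 -3.721
v 1.071 -3.351 -3.496
v 0.317 -4.194 -2.966
v -0.174 -1.751 -2.723
v -0.929 -2.595 -2.193
v 1.569 -3.325 -2.747
v 0.814 -4.169 -2.217
v 0.323 -1.726 -1.974
v -0.431 -2.569 -1.444
f 2 1 4
f 2 4 3
f 4 1 5
f 4 5 3
f 5 1 6
f 5 6 3
f 6 1 7
f 6 7 3
f 7 1 8
f 7 8 3
f 8 1 9
f 8 9 3
f 9 1 10
f 9 10 3
f 10 1 11
f 10 11 3
f 11 1 12
f 11 12 3
f 12 1 2
f 12 2 3
f 14 16 13
f 17 14 13
f 13 16 15
f 15 17 13
f 14 20 16
f 18 14 17
f 18 20 14
f 16 20 15
f 19 17 15
f 15 20 19
f 19 18 17
f 20 18 19



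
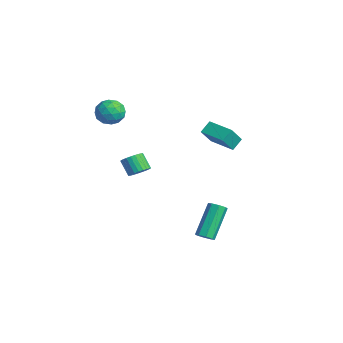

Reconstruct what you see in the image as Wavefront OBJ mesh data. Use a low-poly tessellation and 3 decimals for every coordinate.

v 1.045 1.93 -4.04
v 1.452 1.824 -3.753
v 0.623 2.863 -2.192
v 0.215 2.97 -2.48
v 1.493 2.157 -3.952
v 0.664 3.196 -2.392
v 1.271 2.357 -4.204
v 0.442 3.396 -2.644
v 0.917 2.307 -4.359
v 0.087 3.346 -2.799
v 0.637 2.037 -4.328
v -0.192 3.076 -2.767
v 0.596 1.704 -4.128
v -0.233 2.743 -2.568
v 0.818 1.504 -3.876
v -0.011 2.543 -2.316
v 1.173 1.554 -3.721
v 0.343 2.593 -2.161
v -3.42 -0.598 3.575
v -2.857 -0.853 3.019
v -4.123 -1.727 3.381
v -3.56 -1.982 2.825
v -3.359 -1.94 3.63
v -2.925 -1.242 3.75
v -4.055 -1.338 2.65
v -3.621 -0.64 2.77
v -3.25 -1.31 2.448
v -2.82 -1.682 3.053
v -4.16 -0.898 3.347
v -3.73 -1.27 3.952
v -3.077 -0.627 3.314
v -3.903 -1.953 3.086
v -3.785 -1.929 3.559
v -3.455 -2.079 3.232
v -3.116 -0.855 3.744
v -2.786 -1.005 3.417
v -3.081 -1.644 3.776
v -4.194 -1.575 2.983
v -3.864 -1.725 2.656
v -3.525 -0.501 3.168
v -3.195 -0.651 2.841
v -3.899 -0.936 2.624
v -2.977 -1.045 2.652
v -3.39 -1.708 2.537
v -3.681 -1.33 2.434
v -3.426 -0.92 2.505
v -2.724 -1.263 3.007
v -3.138 -1.927 2.893
v -3.019 -1.902 3.366
v -2.764 -1.492 3.437
v -2.955 -1.532 2.671
v -3.842 -0.653 3.507
v -4.256 -1.317 3.393
v -4.216 -1.088 2.963
v -3.961 -0.678 3.034
v -3.59 -0.872 3.863
v -4.003 -1.535 3.748
v -3.554 -1.66 3.895
v -3.299 -1.25 3.966
v -4.025 -1.048 3.729
v -2.267 3.64 0.749
v -2.504 4.214 1.27
v -0.955 4.273 0.648
v -1.192 4.846 1.168
v -1.828 2.894 1.772
v -2.065 3.467 2.292
v -0.516 3.526 1.67
v -0.753 4.1 2.191
v -2.17 -0.251 -0.627
v -1.7 -0.25 -0.238
v -2.34 -0.427 0.536
v -2.81 -0.429 0.147
v -1.762 -0.02 -0.237
v -2.402 -0.198 0.537
v -1.886 0.175 -0.295
v -2.526 -0.003 0.479
v -2.054 0.304 -0.404
v -2.694 0.127 0.371
v -2.239 0.349 -0.546
v -2.879 0.172 0.228
v -2.413 0.303 -0.701
v -3.053 0.126 0.073
v -2.551 0.173 -0.845
v -3.191 -0.005 -0.071
v -2.631 -0.023 -0.955
v -3.27 -0.2 -0.181
v -2.64 -0.253 -1.016
v -3.28 -0.43 -0.242
v -2.578 -0.482 -1.017
v -3.218 -0.66 -0.243
v -2.454 -0.677 -0.959
v -3.094 -0.855 -0.185
v -2.286 -0.807 -0.851
v -2.926 -0.984 -0.076
v -2.101 -0.852 -0.708
v -2.741 -1.029 0.066
v -1.927 -0.806 -0.553
v -2.567 -0.983 0.221
v -1.789 -0.675 -0.409
v -2.429 -0.853 0.365
v -1.71 -0.48 -0.299
v -2.349 -0.657 0.475
f 2 1 5
f 2 5 3
f 3 5 6
f 3 6 4
f 5 1 7
f 5 7 6
f 6 7 8
f 6 8 4
f 7 1 9
f 7 9 8
f 8 9 10
f 8 10 4
f 9 1 11
f 9 11 10
f 10 11 12
f 10 12 4
f 11 1 13
f 11 13 12
f 12 13 14
f 12 14 4
f 13 1 15
f 13 15 14
f 14 15 16
f 14 16 4
f 15 1 17
f 15 17 16
f 16 17 18
f 16 18 4
f 17 1 2
f 17 2 18
f 18 2 3
f 18 3 4
f 19 56 35
f 56 30 59
f 35 59 24
f 56 59 35
f 19 35 31
f 35 24 36
f 31 36 20
f 35 36 31
f 19 31 40
f 31 20 41
f 40 41 26
f 31 41 40
f 19 40 52
f 40 26 55
f 52 55 29
f 40 55 52
f 19 52 56
f 52 29 60
f 56 60 30
f 52 60 56
f 20 36 47
f 36 24 50
f 47 50 28
f 36 50 47
f 24 59 37
f 59 30 58
f 37 58 23
f 59 58 37
f 30 60 57
f 60 29 53
f 57 53 21
f 60 53 57
f 29 55 54
f 55 26 42
f 54 42 25
f 55 42 54
f 26 41 46
f 41 20 43
f 46 43 27
f 41 43 46
f 22 48 34
f 48 28 49
f 34 49 23
f 48 49 34
f 22 34 32
f 34 23 33
f 32 33 21
f 34 33 32
f 22 32 39
f 32 21 38
f 39 38 25
f 32 38 39
f 22 39 44
f 39 25 45
f 44 45 27
f 39 45 44
f 22 44 48
f 44 27 51
f 48 51 28
f 44 51 48
f 23 49 37
f 49 28 50
f 37 50 24
f 49 50 37
f 21 33 57
f 33 23 58
f 57 58 30
f 33 58 57
f 25 38 54
f 38 21 53
f 54 53 29
f 38 53 54
f 27 45 46
f 45 25 42
f 46 42 26
f 45 42 46
f 28 51 47
f 51 27 43
f 47 43 20
f 51 43 47
f 62 64 61
f 65 62 61
f 61 64 63
f 63 65 61
f 62 68 64
f 66 62 65
f 66 68 62
f 64 68 63
f 67 65 63
f 63 68 67
f 67 66 65
f 68 66 67
f 70 69 73
f 70 73 71
f 71 73 74
f 71 74 72
f 73 69 75
f 73 75 74
f 74 75 76
f 74 76 72
f 75 69 77
f 75 77 76
f 76 77 78
f 76 78 72
f 77 69 79
f 77 79 78
f 78 79 80
f 78 80 72
f 79 69 81
f 79 81 80
f 80 81 82
f 80 82 72
f 81 69 83
f 81 83 82
f 82 83 84
f 82 84 72
f 83 69 85
f 83 85 84
f 84 85 86
f 84 86 72
f 85 69 87
f 85 87 86
f 86 87 88
f 86 88 72
f 87 69 89
f 87 89 88
f 88 89 90
f 88 90 72
f 89 69 91
f 89 91 90
f 90 91 92
f 90 92 72
f 91 69 93
f 91 93 92
f 92 93 94
f 92 94 72
f 93 69 95
f 93 95 94
f 94 95 96
f 94 96 72
f 95 69 97
f 95 97 96
f 96 97 98
f 96 98 72
f 97 69 99
f 97 99 98
f 98 99 100
f 98 100 72
f 99 69 101
f 99 101 100
f 100 101 102
f 100 102 72
f 101 69 70
f 101 70 102
f 102 70 71
f 102 71 72



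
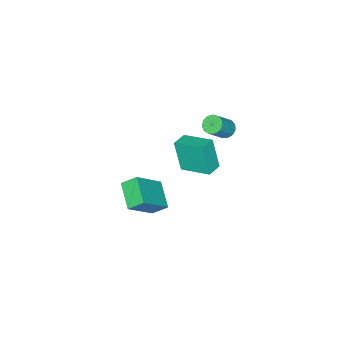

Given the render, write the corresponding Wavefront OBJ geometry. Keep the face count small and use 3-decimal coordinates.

v -2.724 1.89 -3.401
v -2.861 1.29 -1.509
v -2.94 3.685 -2.848
v -3.077 3.084 -0.955
v -1.763 1.976 -3.305
v -1.9 1.375 -1.412
v -1.979 3.77 -2.751
v -2.116 3.17 -0.859
v 1.59 2.269 -1.967
v 1.131 2.948 -1.344
v 2.5 3.49 -2.627
v 2.041 4.169 -2.003
v 3.139 1.931 -0.457
v 2.68 2.61 0.167
v 4.049 3.152 -1.116
v 3.59 3.831 -0.493
v -4.396 2.944 -1.073
v -3.939 3.059 -1.476
v -2.868 2.972 -0.291
v -3.324 2.856 0.113
v -4.046 3.37 -1.357
v -2.975 3.282 -0.172
v -4.264 3.545 -1.147
v -3.193 3.458 0.038
v -4.523 3.529 -0.914
v -3.452 3.442 0.271
v -4.742 3.328 -0.731
v -3.671 3.24 0.454
v -4.851 3.004 -0.657
v -3.78 2.917 0.529
v -4.815 2.662 -0.714
v -3.744 2.574 0.471
v -4.646 2.408 -0.886
v -3.575 2.321 0.3
v -4.398 2.325 -1.116
v -3.327 2.238 0.069
v -4.148 2.438 -1.333
v -3.077 2.351 -0.148
v -3.977 2.712 -1.468
v -2.906 2.625 -0.282
f 2 4 1
f 5 2 1
f 1 4 3
f 3 5 1
f 2 8 4
f 6 2 5
f 6 8 2
f 4 8 3
f 7 5 3
f 3 8 7
f 7 6 5
f 8 6 7
f 10 12 9
f 13 10 9
f 9 12 11
f 11 13 9
f 10 16 12
f 14 10 13
f 14 16 10
f 12 16 11
f 15 13 11
f 11 16 15
f 15 14 13
f 16 14 15
f 18 17 21
f 18 21 19
f 19 21 22
f 19 22 20
f 21 17 23
f 21 23 22
f 22 23 24
f 22 24 20
f 23 17 25
f 23 25 24
f 24 25 26
f 24 26 20
f 25 17 27
f 25 27 26
f 26 27 28
f 26 28 20
f 27 17 29
f 27 29 28
f 28 29 30
f 28 30 20
f 29 17 31
f 29 31 30
f 30 31 32
f 30 32 20
f 31 17 33
f 31 33 32
f 32 33 34
f 32 34 20
f 33 17 35
f 33 35 34
f 34 35 36
f 34 36 20
f 35 17 37
f 35 37 36
f 36 37 38
f 36 38 20
f 37 17 39
f 37 39 38
f 38 39 40
f 38 40 20
f 39 17 18
f 39 18 40
f 40 18 19
f 40 19 20



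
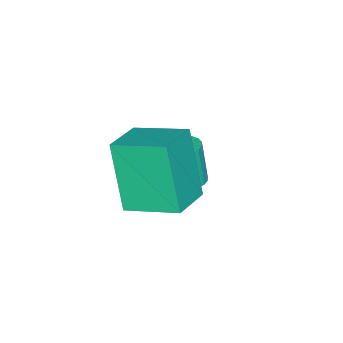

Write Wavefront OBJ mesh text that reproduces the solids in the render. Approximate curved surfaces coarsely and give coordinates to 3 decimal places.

v -3.285 0.162 -1.955
v -3.007 -0.273 -2.017
v -3.117 -0.537 -0.667
v -3.395 -0.102 -0.605
v -2.853 -0.127 -1.976
v -2.963 -0.391 -0.626
v -2.774 0.069 -1.931
v -2.884 -0.194 -0.581
v -2.783 0.281 -1.891
v -2.893 0.018 -0.541
v -2.879 0.473 -1.861
v -2.989 0.209 -0.511
v -3.045 0.611 -1.848
v -3.155 0.347 -0.498
v -3.253 0.671 -1.853
v -3.363 0.407 -0.503
v -3.466 0.643 -1.876
v -3.576 0.379 -0.526
v -3.648 0.532 -1.912
v -3.758 0.268 -0.562
v -3.767 0.357 -1.956
v -3.877 0.093 -0.606
v -3.803 0.148 -2
v -3.913 -0.116 -0.65
v -3.749 -0.058 -2.036
v -3.859 -0.322 -0.686
v -3.615 -0.227 -2.058
v -3.725 -0.49 -0.708
v -3.424 -0.328 -2.062
v -3.534 -0.591 -0.712
v -3.209 -0.344 -2.048
v -3.319 -0.608 -0.698
v -1.102 0.204 -0.502
v -1.641 -0.542 1.44
v -1.377 1.746 0.013
v -1.917 1.001 1.956
v 0.157 0.299 -0.116
v -0.383 -0.446 1.827
v -0.119 1.842 0.4
v -0.658 1.096 2.342
f 2 1 5
f 2 5 3
f 3 5 6
f 3 6 4
f 5 1 7
f 5 7 6
f 6 7 8
f 6 8 4
f 7 1 9
f 7 9 8
f 8 9 10
f 8 10 4
f 9 1 11
f 9 11 10
f 10 11 12
f 10 12 4
f 11 1 13
f 11 13 12
f 12 13 14
f 12 14 4
f 13 1 15
f 13 15 14
f 14 15 16
f 14 16 4
f 15 1 17
f 15 17 16
f 16 17 18
f 16 18 4
f 17 1 19
f 17 19 18
f 18 19 20
f 18 20 4
f 19 1 21
f 19 21 20
f 20 21 22
f 20 22 4
f 21 1 23
f 21 23 22
f 22 23 24
f 22 24 4
f 23 1 25
f 23 25 24
f 24 25 26
f 24 26 4
f 25 1 27
f 25 27 26
f 26 27 28
f 26 28 4
f 27 1 29
f 27 29 28
f 28 29 30
f 28 30 4
f 29 1 31
f 29 31 30
f 30 31 32
f 30 32 4
f 31 1 2
f 31 2 32
f 32 2 3
f 32 3 4
f 34 36 33
f 37 34 33
f 33 36 35
f 35 37 33
f 34 40 36
f 38 34 37
f 38 40 34
f 36 40 35
f 39 37 35
f 35 40 39
f 39 38 37
f 40 38 39



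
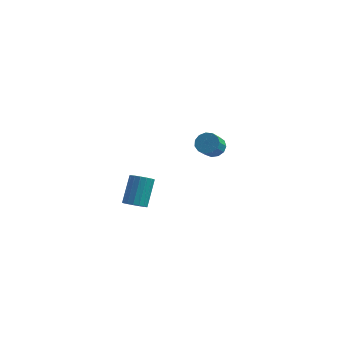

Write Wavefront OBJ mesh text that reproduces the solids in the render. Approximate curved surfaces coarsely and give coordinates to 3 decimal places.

v -0.38 -4.49 2.864
v -0.047 -4.108 2.542
v -0.027 -3.088 3.775
v -0.36 -3.47 4.096
v -0.317 -4.031 2.483
v -0.297 -3.011 3.715
v -0.601 -4.059 2.51
v -0.582 -3.039 3.743
v -0.835 -4.185 2.619
v -0.816 -3.166 3.852
v -0.964 -4.382 2.783
v -0.945 -3.362 4.016
v -0.96 -4.603 2.966
v -0.94 -3.583 4.199
v -0.822 -4.798 3.126
v -0.803 -3.779 4.359
v -0.583 -4.923 3.225
v -0.564 -3.903 4.458
v -0.298 -4.949 3.242
v -0.279 -3.929 4.474
v -0.031 -4.869 3.172
v -0.012 -3.849 4.404
v 0.156 -4.702 3.031
v 0.175 -3.683 4.264
v 0.22 -4.487 2.852
v 0.24 -3.467 4.085
v 0.147 -4.273 2.676
v 0.166 -3.253 3.908
v 1.264 2.58 2.757
v 1.899 2.601 2.894
v 1.771 1.861 3.6
v 1.136 1.84 3.463
v 1.737 2.842 3.117
v 1.61 2.103 3.823
v 1.425 3 3.226
v 1.298 2.26 3.932
v 1.062 3.024 3.186
v 0.934 2.285 3.892
v 0.763 2.908 3.01
v 0.635 2.168 3.716
v 0.623 2.687 2.754
v 0.495 1.948 3.459
v 0.686 2.432 2.498
v 0.559 1.693 3.204
v 0.933 2.224 2.325
v 0.805 1.485 3.031
v 1.285 2.129 2.289
v 1.157 1.39 2.995
v 1.63 2.177 2.402
v 1.502 1.438 3.108
v 1.859 2.353 2.627
v 1.731 1.614 3.333
f 2 1 5
f 2 5 3
f 3 5 6
f 3 6 4
f 5 1 7
f 5 7 6
f 6 7 8
f 6 8 4
f 7 1 9
f 7 9 8
f 8 9 10
f 8 10 4
f 9 1 11
f 9 11 10
f 10 11 12
f 10 12 4
f 11 1 13
f 11 13 12
f 12 13 14
f 12 14 4
f 13 1 15
f 13 15 14
f 14 15 16
f 14 16 4
f 15 1 17
f 15 17 16
f 16 17 18
f 16 18 4
f 17 1 19
f 17 19 18
f 18 19 20
f 18 20 4
f 19 1 21
f 19 21 20
f 20 21 22
f 20 22 4
f 21 1 23
f 21 23 22
f 22 23 24
f 22 24 4
f 23 1 25
f 23 25 24
f 24 25 26
f 24 26 4
f 25 1 27
f 25 27 26
f 26 27 28
f 26 28 4
f 27 1 2
f 27 2 28
f 28 2 3
f 28 3 4
f 30 29 33
f 30 33 31
f 31 33 34
f 31 34 32
f 33 29 35
f 33 35 34
f 34 35 36
f 34 36 32
f 35 29 37
f 35 37 36
f 36 37 38
f 36 38 32
f 37 29 39
f 37 39 38
f 38 39 40
f 38 40 32
f 39 29 41
f 39 41 40
f 40 41 42
f 40 42 32
f 41 29 43
f 41 43 42
f 42 43 44
f 42 44 32
f 43 29 45
f 43 45 44
f 44 45 46
f 44 46 32
f 45 29 47
f 45 47 46
f 46 47 48
f 46 48 32
f 47 29 49
f 47 49 48
f 48 49 50
f 48 50 32
f 49 29 51
f 49 51 50
f 50 51 52
f 50 52 32
f 51 29 30
f 51 30 52
f 52 30 31
f 52 31 32



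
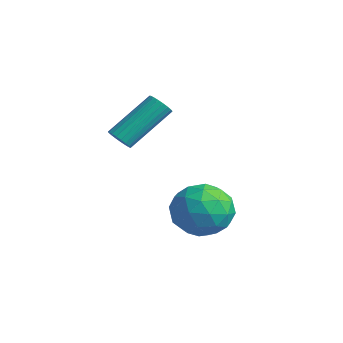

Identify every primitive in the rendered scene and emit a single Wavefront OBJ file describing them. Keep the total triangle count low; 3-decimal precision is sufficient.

v -1.204 -4.341 2.688
v -0.698 -4.28 2.587
v -0.629 -2.638 3.91
v -1.136 -2.699 4.012
v -0.789 -4.155 2.436
v -0.721 -2.513 3.76
v -0.952 -4.062 2.329
v -0.884 -2.42 3.653
v -1.159 -4.017 2.284
v -1.09 -2.375 3.607
v -1.373 -4.028 2.309
v -1.305 -2.386 3.632
v -1.559 -4.093 2.399
v -1.49 -2.451 3.723
v -1.683 -4.201 2.54
v -1.614 -2.559 3.863
v -1.724 -4.333 2.706
v -1.655 -2.692 4.029
v -1.675 -4.467 2.869
v -1.607 -2.825 4.192
v -1.545 -4.579 3.001
v -1.477 -2.937 4.324
v -1.356 -4.649 3.079
v -1.288 -3.007 4.402
v -1.141 -4.666 3.089
v -1.073 -3.025 4.412
v -0.937 -4.627 3.03
v -0.868 -2.986 4.353
v -0.778 -4.539 2.912
v -0.71 -2.897 4.235
v -0.694 -4.416 2.755
v -0.626 -2.774 4.079
v 2.179 -3.232 0.09
v 3.273 -2.949 0.277
v 2.247 -4.431 1.503
v 3.341 -4.148 1.69
v 2.509 -3.391 1.908
v 2.467 -2.65 1.034
v 3.053 -4.73 0.746
v 3.011 -3.989 -0.128
v 3.814 -3.875 0.682
v 3.477 -3.047 1.4
v 2.043 -4.333 0.38
v 1.706 -3.505 1.098
v 2.72 -2.986 0.059
v 2.8 -4.394 1.721
v 2.311 -3.949 1.849
v 2.954 -3.783 1.959
v 2.246 -2.81 0.504
v 2.889 -2.643 0.614
v 2.44 -2.903 1.573
v 2.631 -4.737 1.166
v 3.274 -4.57 1.276
v 2.566 -3.597 -0.179
v 3.209 -3.431 -0.069
v 3.08 -4.477 0.207
v 3.681 -3.363 0.408
v 3.721 -4.068 1.238
v 3.552 -4.41 0.683
v 3.527 -3.975 0.17
v 3.483 -2.877 0.829
v 3.523 -3.581 1.66
v 3.034 -3.136 1.788
v 3.009 -2.701 1.275
v 3.801 -3.421 1.068
v 1.997 -3.799 0.12
v 2.037 -4.503 0.951
v 2.511 -4.679 0.505
v 2.486 -4.244 -0.008
v 1.799 -3.312 0.542
v 1.839 -4.017 1.372
v 1.993 -3.405 1.61
v 1.968 -2.97 1.097
v 1.719 -3.959 0.712
f 2 1 5
f 2 5 3
f 3 5 6
f 3 6 4
f 5 1 7
f 5 7 6
f 6 7 8
f 6 8 4
f 7 1 9
f 7 9 8
f 8 9 10
f 8 10 4
f 9 1 11
f 9 11 10
f 10 11 12
f 10 12 4
f 11 1 13
f 11 13 12
f 12 13 14
f 12 14 4
f 13 1 15
f 13 15 14
f 14 15 16
f 14 16 4
f 15 1 17
f 15 17 16
f 16 17 18
f 16 18 4
f 17 1 19
f 17 19 18
f 18 19 20
f 18 20 4
f 19 1 21
f 19 21 20
f 20 21 22
f 20 22 4
f 21 1 23
f 21 23 22
f 22 23 24
f 22 24 4
f 23 1 25
f 23 25 24
f 24 25 26
f 24 26 4
f 25 1 27
f 25 27 26
f 26 27 28
f 26 28 4
f 27 1 29
f 27 29 28
f 28 29 30
f 28 30 4
f 29 1 31
f 29 31 30
f 30 31 32
f 30 32 4
f 31 1 2
f 31 2 32
f 32 2 3
f 32 3 4
f 33 70 49
f 70 44 73
f 49 73 38
f 70 73 49
f 33 49 45
f 49 38 50
f 45 50 34
f 49 50 45
f 33 45 54
f 45 34 55
f 54 55 40
f 45 55 54
f 33 54 66
f 54 40 69
f 66 69 43
f 54 69 66
f 33 66 70
f 66 43 74
f 70 74 44
f 66 74 70
f 34 50 61
f 50 38 64
f 61 64 42
f 50 64 61
f 38 73 51
f 73 44 72
f 51 72 37
f 73 72 51
f 44 74 71
f 74 43 67
f 71 67 35
f 74 67 71
f 43 69 68
f 69 40 56
f 68 56 39
f 69 56 68
f 40 55 60
f 55 34 57
f 60 57 41
f 55 57 60
f 36 62 48
f 62 42 63
f 48 63 37
f 62 63 48
f 36 48 46
f 48 37 47
f 46 47 35
f 48 47 46
f 36 46 53
f 46 35 52
f 53 52 39
f 46 52 53
f 36 53 58
f 53 39 59
f 58 59 41
f 53 59 58
f 36 58 62
f 58 41 65
f 62 65 42
f 58 65 62
f 37 63 51
f 63 42 64
f 51 64 38
f 63 64 51
f 35 47 71
f 47 37 72
f 71 72 44
f 47 72 71
f 39 52 68
f 52 35 67
f 68 67 43
f 52 67 68
f 41 59 60
f 59 39 56
f 60 56 40
f 59 56 60
f 42 65 61
f 65 41 57
f 61 57 34
f 65 57 61



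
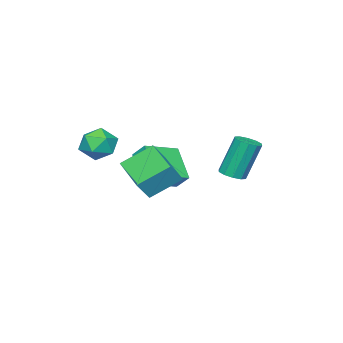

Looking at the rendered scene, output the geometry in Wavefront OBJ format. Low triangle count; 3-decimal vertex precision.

v 0.08 -2.027 2.3
v 0.624 -2.341 1.635
v -0.964 -2.999 1.905
v -0.42 -3.313 1.24
v -0.207 -3.467 2.116
v 0.438 -2.867 2.36
v -0.778 -2.473 1.18
v -0.133 -1.873 1.424
v 0.094 -2.617 0.943
v 0.447 -3.231 1.521
v -0.787 -2.109 2.019
v -0.434 -2.723 2.597
v -0.952 -1.504 -0.009
v -1.984 -0.588 0.914
v 0.087 0.186 -0.525
v -0.945 1.102 0.398
v -0.295 -1.642 0.862
v -1.327 -0.726 1.785
v 0.744 0.048 0.346
v -0.288 0.964 1.269
v -2.484 2.447 0.514
v -1.996 2.809 0.567
v -2.508 3.236 2.378
v -2.996 2.873 2.326
v -2.283 3.017 0.437
v -2.794 3.444 2.248
v -2.646 3.007 0.337
v -3.157 3.434 2.148
v -2.948 2.783 0.304
v -3.459 3.21 2.116
v -3.072 2.431 0.352
v -3.584 2.857 2.164
v -2.972 2.084 0.462
v -3.484 2.511 2.273
v -2.686 1.876 0.592
v -3.197 2.303 2.403
v -2.323 1.886 0.692
v -2.834 2.313 2.503
v -2.021 2.11 0.724
v -2.532 2.537 2.536
v -1.896 2.463 0.676
v -2.408 2.889 2.488
v -3.039 -3.168 0.2
v -3.026 -2.489 0.879
v -4.658 -2.613 -0.323
v -4.646 -1.935 0.356
v -2.234 -1.965 -1.016
v -2.222 -1.287 -0.337
v -3.854 -1.411 -1.539
v -3.841 -0.732 -0.86
f 1 12 6
f 1 6 2
f 1 2 8
f 1 8 11
f 1 11 12
f 2 6 10
f 6 12 5
f 12 11 3
f 11 8 7
f 8 2 9
f 4 10 5
f 4 5 3
f 4 3 7
f 4 7 9
f 4 9 10
f 5 10 6
f 3 5 12
f 7 3 11
f 9 7 8
f 10 9 2
f 14 16 13
f 17 14 13
f 13 16 15
f 15 17 13
f 14 20 16
f 18 14 17
f 18 20 14
f 16 20 15
f 19 17 15
f 15 20 19
f 19 18 17
f 20 18 19
f 22 21 25
f 22 25 23
f 23 25 26
f 23 26 24
f 25 21 27
f 25 27 26
f 26 27 28
f 26 28 24
f 27 21 29
f 27 29 28
f 28 29 30
f 28 30 24
f 29 21 31
f 29 31 30
f 30 31 32
f 30 32 24
f 31 21 33
f 31 33 32
f 32 33 34
f 32 34 24
f 33 21 35
f 33 35 34
f 34 35 36
f 34 36 24
f 35 21 37
f 35 37 36
f 36 37 38
f 36 38 24
f 37 21 39
f 37 39 38
f 38 39 40
f 38 40 24
f 39 21 41
f 39 41 40
f 40 41 42
f 40 42 24
f 41 21 22
f 41 22 42
f 42 22 23
f 42 23 24
f 44 46 43
f 47 44 43
f 43 46 45
f 45 47 43
f 44 50 46
f 48 44 47
f 48 50 44
f 46 50 45
f 49 47 45
f 45 50 49
f 49 48 47
f 50 48 49



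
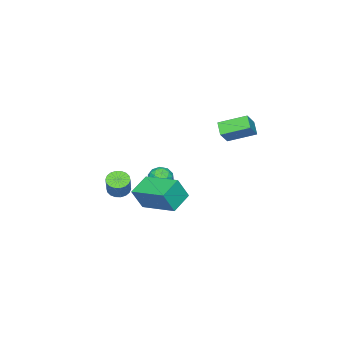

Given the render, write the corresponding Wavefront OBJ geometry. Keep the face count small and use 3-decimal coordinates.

v -0.897 -0.329 -3.667
v -0.246 -0.628 -3.553
v -1.274 -1.332 -4.147
v -0.623 -1.631 -4.033
v -1.054 -1.476 -3.471
v -0.821 -0.856 -3.174
v -0.699 -1.104 -4.526
v -0.466 -0.484 -4.229
v -0.124 -1.107 -4.084
v -0.343 -1.337 -3.432
v -1.177 -0.623 -4.268
v -1.396 -0.853 -3.616
v -0.538 -0.391 -3.568
v -0.982 -1.569 -4.132
v -1.235 -1.478 -3.802
v -0.852 -1.654 -3.735
v -0.876 -0.525 -3.345
v -0.494 -0.701 -3.278
v -0.969 -1.199 -3.23
v -1.026 -1.259 -4.422
v -0.644 -1.435 -4.355
v -0.668 -0.306 -3.965
v -0.285 -0.482 -3.898
v -0.551 -0.761 -4.47
v -0.084 -0.848 -3.813
v -0.306 -1.437 -4.096
v -0.35 -1.128 -4.385
v -0.213 -0.763 -4.211
v -0.213 -0.983 -3.43
v -0.434 -1.573 -3.712
v -0.688 -1.481 -3.381
v -0.551 -1.117 -3.207
v -0.141 -1.265 -3.742
v -1.086 -0.387 -3.988
v -1.307 -0.977 -4.27
v -0.969 -0.843 -4.493
v -0.832 -0.479 -4.319
v -1.214 -0.523 -3.604
v -1.436 -1.112 -3.887
v -1.307 -1.197 -3.489
v -1.17 -0.832 -3.315
v -1.379 -0.695 -3.958
v -2.849 1.589 -0.309
v -2.09 1.663 0.538
v -3.632 2.892 0.279
v -2.873 2.966 1.126
v -2.347 2.114 -0.806
v -1.588 2.188 0.041
v -3.13 3.417 -0.218
v -2.371 3.491 0.629
v 3.037 1.602 -2.117
v 3.491 1.266 -0.924
v 3.162 3.632 -1.594
v 3.616 3.296 -0.401
v 4.284 1.644 -2.579
v 4.738 1.308 -1.386
v 4.409 3.674 -2.056
v 4.863 3.338 -0.863
v 3.144 -0.713 -2.68
v 3.488 -1.229 -2.674
v 3.961 -0.902 -1.655
v 3.616 -0.387 -1.66
v 3.65 -1.049 -2.807
v 4.122 -0.722 -1.787
v 3.711 -0.802 -2.914
v 4.183 -0.475 -1.895
v 3.66 -0.538 -2.975
v 4.132 -0.211 -1.956
v 3.507 -0.308 -2.978
v 3.979 0.018 -1.958
v 3.282 -0.159 -2.921
v 3.754 0.167 -1.902
v 3.029 -0.12 -2.817
v 3.502 0.207 -1.797
v 2.799 -0.198 -2.685
v 3.272 0.129 -1.666
v 2.638 -0.378 -2.553
v 3.11 -0.051 -1.533
v 2.577 -0.625 -2.445
v 3.049 -0.298 -1.426
v 2.628 -0.889 -2.384
v 3.1 -0.562 -1.365
v 2.781 -1.118 -2.382
v 3.253 -0.792 -1.362
v 3.006 -1.267 -2.438
v 3.478 -0.941 -1.419
v 3.258 -1.307 -2.543
v 3.731 -0.98 -1.523
f 1 38 17
f 38 12 41
f 17 41 6
f 38 41 17
f 1 17 13
f 17 6 18
f 13 18 2
f 17 18 13
f 1 13 22
f 13 2 23
f 22 23 8
f 13 23 22
f 1 22 34
f 22 8 37
f 34 37 11
f 22 37 34
f 1 34 38
f 34 11 42
f 38 42 12
f 34 42 38
f 2 18 29
f 18 6 32
f 29 32 10
f 18 32 29
f 6 41 19
f 41 12 40
f 19 40 5
f 41 40 19
f 12 42 39
f 42 11 35
f 39 35 3
f 42 35 39
f 11 37 36
f 37 8 24
f 36 24 7
f 37 24 36
f 8 23 28
f 23 2 25
f 28 25 9
f 23 25 28
f 4 30 16
f 30 10 31
f 16 31 5
f 30 31 16
f 4 16 14
f 16 5 15
f 14 15 3
f 16 15 14
f 4 14 21
f 14 3 20
f 21 20 7
f 14 20 21
f 4 21 26
f 21 7 27
f 26 27 9
f 21 27 26
f 4 26 30
f 26 9 33
f 30 33 10
f 26 33 30
f 5 31 19
f 31 10 32
f 19 32 6
f 31 32 19
f 3 15 39
f 15 5 40
f 39 40 12
f 15 40 39
f 7 20 36
f 20 3 35
f 36 35 11
f 20 35 36
f 9 27 28
f 27 7 24
f 28 24 8
f 27 24 28
f 10 33 29
f 33 9 25
f 29 25 2
f 33 25 29
f 44 46 43
f 47 44 43
f 43 46 45
f 45 47 43
f 44 50 46
f 48 44 47
f 48 50 44
f 46 50 45
f 49 47 45
f 45 50 49
f 49 48 47
f 50 48 49
f 52 54 51
f 55 52 51
f 51 54 53
f 53 55 51
f 52 58 54
f 56 52 55
f 56 58 52
f 54 58 53
f 57 55 53
f 53 58 57
f 57 56 55
f 58 56 57
f 60 59 63
f 60 63 61
f 61 63 64
f 61 64 62
f 63 59 65
f 63 65 64
f 64 65 66
f 64 66 62
f 65 59 67
f 65 67 66
f 66 67 68
f 66 68 62
f 67 59 69
f 67 69 68
f 68 69 70
f 68 70 62
f 69 59 71
f 69 71 70
f 70 71 72
f 70 72 62
f 71 59 73
f 71 73 72
f 72 73 74
f 72 74 62
f 73 59 75
f 73 75 74
f 74 75 76
f 74 76 62
f 75 59 77
f 75 77 76
f 76 77 78
f 76 78 62
f 77 59 79
f 77 79 78
f 78 79 80
f 78 80 62
f 79 59 81
f 79 81 80
f 80 81 82
f 80 82 62
f 81 59 83
f 81 83 82
f 82 83 84
f 82 84 62
f 83 59 85
f 83 85 84
f 84 85 86
f 84 86 62
f 85 59 87
f 85 87 86
f 86 87 88
f 86 88 62
f 87 59 60
f 87 60 88
f 88 60 61
f 88 61 62



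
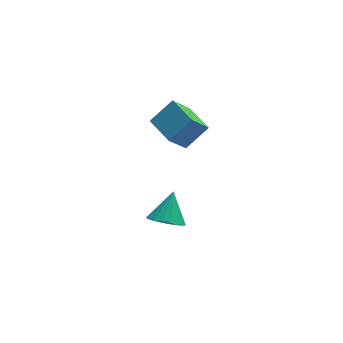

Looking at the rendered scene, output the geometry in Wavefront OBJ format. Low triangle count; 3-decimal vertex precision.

v 2.615 -4.255 -3.427
v 3.32 -3.879 -4.077
v 3.245 -3.165 -2.113
v 2.963 -3.598 -4.139
v 2.537 -3.447 -4.061
v 2.127 -3.456 -3.856
v 1.814 -3.624 -3.567
v 1.659 -3.917 -3.25
v 1.693 -4.276 -2.968
v 1.911 -4.632 -2.777
v 2.268 -4.913 -2.715
v 2.693 -5.064 -2.794
v 3.103 -5.054 -2.998
v 3.417 -4.887 -3.287
v 3.572 -4.594 -3.604
v 3.537 -4.234 -3.886
v 2.847 -3.929 3.164
v 4.093 -3.538 4.22
v 2.23 -2.285 3.284
v 3.476 -1.894 4.34
v 3.824 -3.466 1.84
v 5.07 -3.075 2.896
v 3.207 -1.822 1.96
v 4.453 -1.431 3.016
f 2 1 4
f 2 4 3
f 4 1 5
f 4 5 3
f 5 1 6
f 5 6 3
f 6 1 7
f 6 7 3
f 7 1 8
f 7 8 3
f 8 1 9
f 8 9 3
f 9 1 10
f 9 10 3
f 10 1 11
f 10 11 3
f 11 1 12
f 11 12 3
f 12 1 13
f 12 13 3
f 13 1 14
f 13 14 3
f 14 1 15
f 14 15 3
f 15 1 16
f 15 16 3
f 16 1 2
f 16 2 3
f 18 20 17
f 21 18 17
f 17 20 19
f 19 21 17
f 18 24 20
f 22 18 21
f 22 24 18
f 20 24 19
f 23 21 19
f 19 24 23
f 23 22 21
f 24 22 23



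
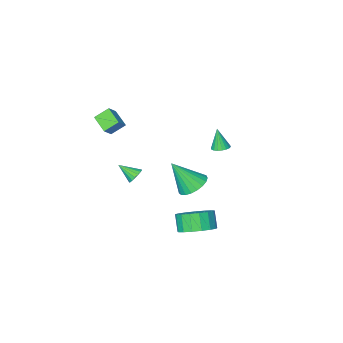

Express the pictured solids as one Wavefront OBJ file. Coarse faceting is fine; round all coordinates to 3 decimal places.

v 2.401 -2.452 -1.673
v 2.879 -2.218 -1.876
v 3.079 -3.228 -0.967
v 2.822 -2.068 -1.656
v 2.668 -2.006 -1.44
v 2.452 -2.046 -1.277
v 2.225 -2.179 -1.205
v 2.038 -2.374 -1.24
v 1.935 -2.588 -1.375
v 1.937 -2.77 -1.578
v 2.046 -2.879 -1.803
v 2.237 -2.891 -1.998
v 2.464 -2.802 -2.119
v 2.678 -2.633 -2.138
v 2.827 -2.422 -2.05
v 3.441 -3.346 1.695
v 3.464 -4.474 2.211
v 2.654 -3.071 2.334
v 2.677 -4.198 2.849
v 4.023 -3.062 2.291
v 4.046 -4.189 2.806
v 3.236 -2.786 2.929
v 3.259 -3.914 3.445
v 1.633 2.608 0.484
v 2.199 2.078 -0.065
v 2.587 1.912 2.136
v 2.402 2.416 -0.04
v 2.472 2.787 0.076
v 2.397 3.127 0.262
v 2.19 3.378 0.487
v 1.887 3.495 0.711
v 1.54 3.459 0.897
v 1.209 3.276 1.01
v 0.952 2.977 1.033
v 0.812 2.615 0.961
v 0.814 2.251 0.807
v 0.958 1.949 0.596
v 1.219 1.761 0.367
v 1.551 1.72 0.157
v 1.898 1.832 0.004
v -0.955 1.208 1.771
v -0.539 1.556 1.861
v -0.925 0.832 3.089
v -0.736 1.694 1.905
v -0.977 1.736 1.922
v -1.213 1.673 1.91
v -1.398 1.518 1.87
v -1.495 1.302 1.81
v -1.486 1.067 1.743
v -1.371 0.859 1.682
v -1.174 0.721 1.638
v -0.933 0.679 1.62
v -0.697 0.742 1.633
v -0.512 0.897 1.673
v -0.414 1.114 1.732
v -0.424 1.349 1.8
v 2.101 3.87 -2.24
v 3.159 3.675 -2.143
v 2.957 3.056 -1.183
v 1.899 3.25 -1.28
v 3.089 4.112 -1.876
v 2.886 3.493 -0.916
v 2.792 4.493 -1.692
v 2.59 3.874 -0.732
v 2.337 4.732 -1.634
v 2.135 4.113 -0.674
v 1.828 4.773 -1.715
v 1.626 4.154 -0.755
v 1.382 4.607 -1.916
v 1.18 3.988 -0.956
v 1.1 4.272 -2.191
v 0.898 3.653 -1.231
v 1.048 3.845 -2.477
v 0.846 3.226 -1.517
v 1.237 3.423 -2.709
v 1.035 2.804 -1.749
v 1.624 3.104 -2.834
v 1.422 2.485 -1.874
v 2.12 2.96 -2.822
v 1.918 2.341 -1.862
v 2.612 3.025 -2.677
v 2.41 2.405 -1.717
v 2.987 3.282 -2.432
v 2.785 2.663 -1.472
f 2 1 4
f 2 4 3
f 4 1 5
f 4 5 3
f 5 1 6
f 5 6 3
f 6 1 7
f 6 7 3
f 7 1 8
f 7 8 3
f 8 1 9
f 8 9 3
f 9 1 10
f 9 10 3
f 10 1 11
f 10 11 3
f 11 1 12
f 11 12 3
f 12 1 13
f 12 13 3
f 13 1 14
f 13 14 3
f 14 1 15
f 14 15 3
f 15 1 2
f 15 2 3
f 17 19 16
f 20 17 16
f 16 19 18
f 18 20 16
f 17 23 19
f 21 17 20
f 21 23 17
f 19 23 18
f 22 20 18
f 18 23 22
f 22 21 20
f 23 21 22
f 25 24 27
f 25 27 26
f 27 24 28
f 27 28 26
f 28 24 29
f 28 29 26
f 29 24 30
f 29 30 26
f 30 24 31
f 30 31 26
f 31 24 32
f 31 32 26
f 32 24 33
f 32 33 26
f 33 24 34
f 33 34 26
f 34 24 35
f 34 35 26
f 35 24 36
f 35 36 26
f 36 24 37
f 36 37 26
f 37 24 38
f 37 38 26
f 38 24 39
f 38 39 26
f 39 24 40
f 39 40 26
f 40 24 25
f 40 25 26
f 42 41 44
f 42 44 43
f 44 41 45
f 44 45 43
f 45 41 46
f 45 46 43
f 46 41 47
f 46 47 43
f 47 41 48
f 47 48 43
f 48 41 49
f 48 49 43
f 49 41 50
f 49 50 43
f 50 41 51
f 50 51 43
f 51 41 52
f 51 52 43
f 52 41 53
f 52 53 43
f 53 41 54
f 53 54 43
f 54 41 55
f 54 55 43
f 55 41 56
f 55 56 43
f 56 41 42
f 56 42 43
f 58 57 61
f 58 61 59
f 59 61 62
f 59 62 60
f 61 57 63
f 61 63 62
f 62 63 64
f 62 64 60
f 63 57 65
f 63 65 64
f 64 65 66
f 64 66 60
f 65 57 67
f 65 67 66
f 66 67 68
f 66 68 60
f 67 57 69
f 67 69 68
f 68 69 70
f 68 70 60
f 69 57 71
f 69 71 70
f 70 71 72
f 70 72 60
f 71 57 73
f 71 73 72
f 72 73 74
f 72 74 60
f 73 57 75
f 73 75 74
f 74 75 76
f 74 76 60
f 75 57 77
f 75 77 76
f 76 77 78
f 76 78 60
f 77 57 79
f 77 79 78
f 78 79 80
f 78 80 60
f 79 57 81
f 79 81 80
f 80 81 82
f 80 82 60
f 81 57 83
f 81 83 82
f 82 83 84
f 82 84 60
f 83 57 58
f 83 58 84
f 84 58 59
f 84 59 60

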